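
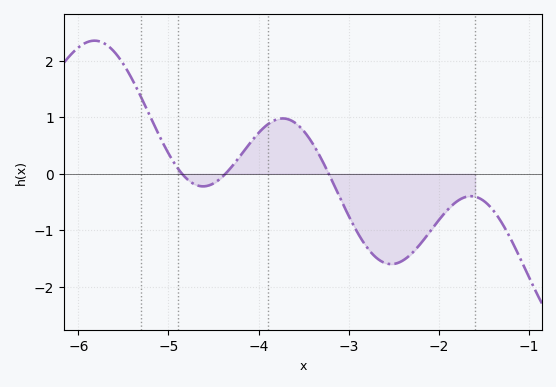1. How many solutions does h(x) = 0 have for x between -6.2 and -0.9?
3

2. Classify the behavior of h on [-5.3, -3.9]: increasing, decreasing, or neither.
neither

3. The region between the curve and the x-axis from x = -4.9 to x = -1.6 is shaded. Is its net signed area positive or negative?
negative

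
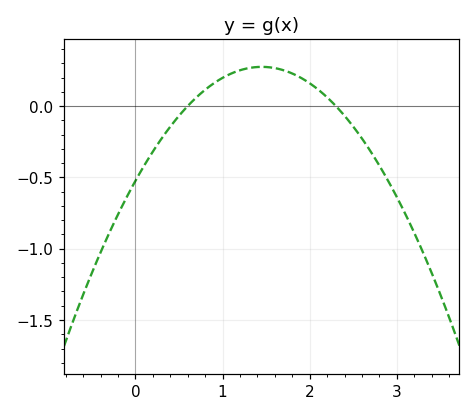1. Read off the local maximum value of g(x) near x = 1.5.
0.275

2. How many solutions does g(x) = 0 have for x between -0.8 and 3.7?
2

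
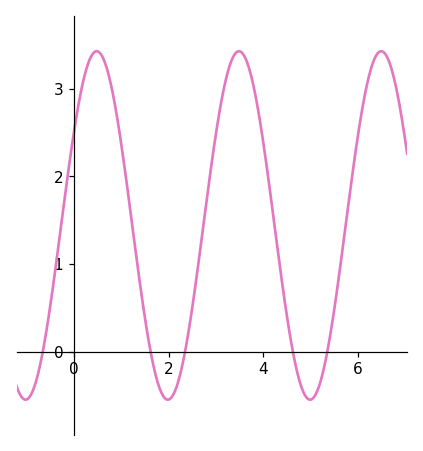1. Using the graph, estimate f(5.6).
0.869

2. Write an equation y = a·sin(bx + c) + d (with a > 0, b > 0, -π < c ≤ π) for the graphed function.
y = 1.99sin(2.09x + 0.572) + 1.44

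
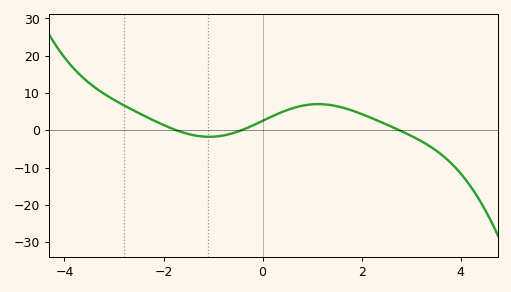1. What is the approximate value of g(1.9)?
4.86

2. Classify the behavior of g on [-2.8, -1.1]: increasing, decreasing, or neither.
decreasing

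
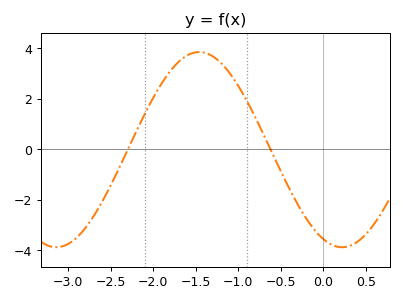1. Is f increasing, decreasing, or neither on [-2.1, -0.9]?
neither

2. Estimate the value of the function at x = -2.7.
-2.64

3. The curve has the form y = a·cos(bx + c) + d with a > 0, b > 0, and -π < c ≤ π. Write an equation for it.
y = 3.87cos(1.87x + 2.73) - 0.01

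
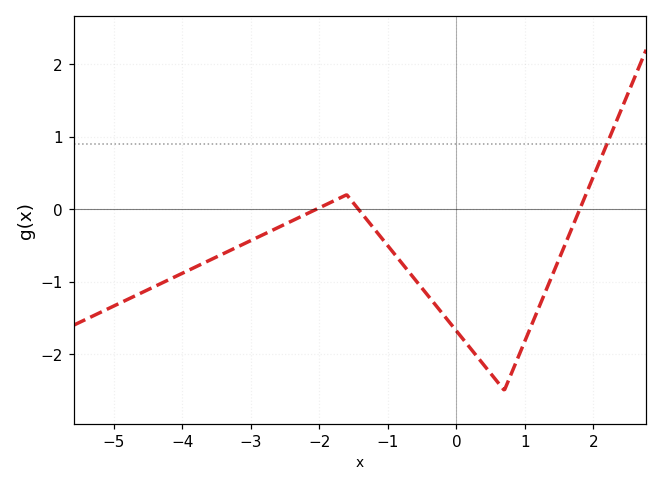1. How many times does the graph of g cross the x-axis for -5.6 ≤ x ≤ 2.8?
3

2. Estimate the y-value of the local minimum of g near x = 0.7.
-2.5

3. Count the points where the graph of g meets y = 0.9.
1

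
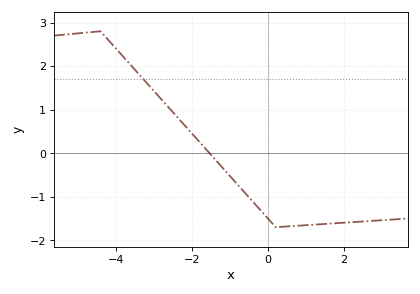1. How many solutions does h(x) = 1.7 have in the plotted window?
1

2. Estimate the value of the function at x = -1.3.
-0.233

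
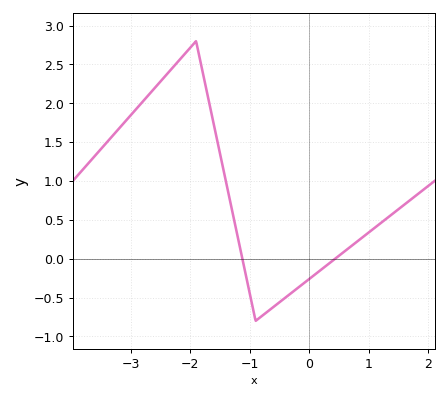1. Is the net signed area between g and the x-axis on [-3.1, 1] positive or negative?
positive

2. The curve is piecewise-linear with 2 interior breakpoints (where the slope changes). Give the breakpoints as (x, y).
(-1.9, 2.8); (-0.9, -0.8)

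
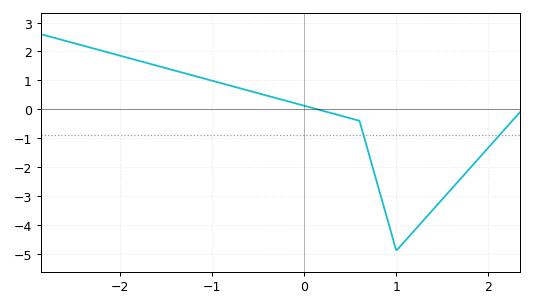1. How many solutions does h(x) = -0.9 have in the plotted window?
2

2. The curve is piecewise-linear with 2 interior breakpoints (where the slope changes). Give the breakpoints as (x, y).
(0.6, -0.4); (1, -4.9)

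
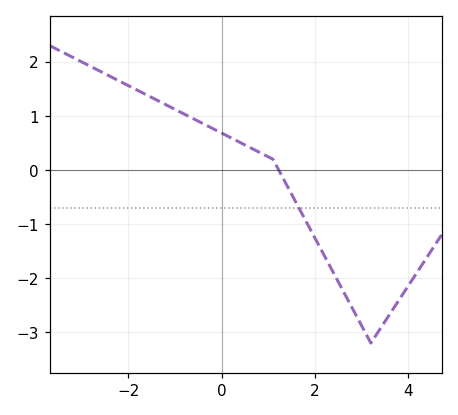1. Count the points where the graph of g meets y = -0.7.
1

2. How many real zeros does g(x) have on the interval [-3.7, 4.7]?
1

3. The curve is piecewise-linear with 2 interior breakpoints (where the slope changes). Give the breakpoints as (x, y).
(1.1, 0.2); (3.2, -3.2)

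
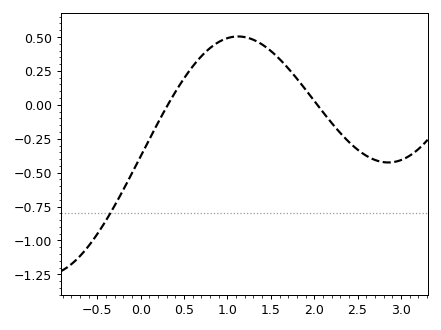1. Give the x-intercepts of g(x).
0.312, 2.04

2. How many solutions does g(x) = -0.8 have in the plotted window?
1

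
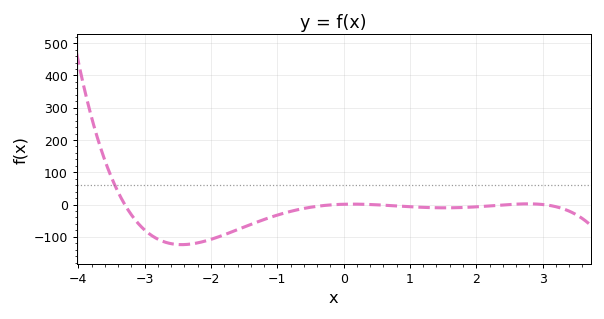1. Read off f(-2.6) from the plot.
-120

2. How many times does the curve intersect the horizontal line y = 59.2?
1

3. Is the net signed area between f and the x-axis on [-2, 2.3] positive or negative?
negative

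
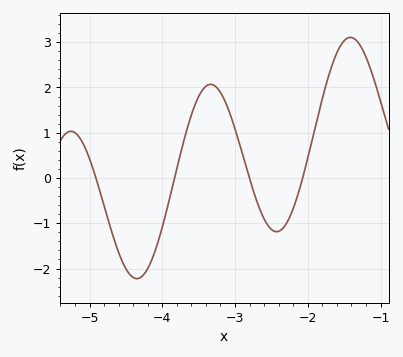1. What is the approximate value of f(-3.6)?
1.4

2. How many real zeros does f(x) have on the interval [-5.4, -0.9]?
4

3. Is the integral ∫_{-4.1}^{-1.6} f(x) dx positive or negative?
positive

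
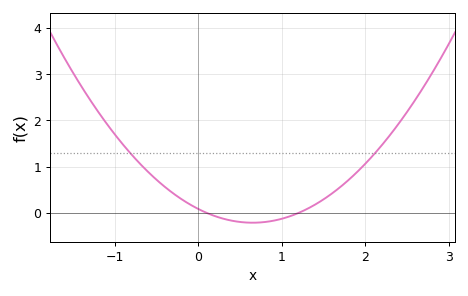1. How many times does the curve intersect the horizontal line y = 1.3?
2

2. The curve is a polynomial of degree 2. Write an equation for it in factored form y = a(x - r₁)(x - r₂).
y = 0.7(x - 0.1)(x - 1.2)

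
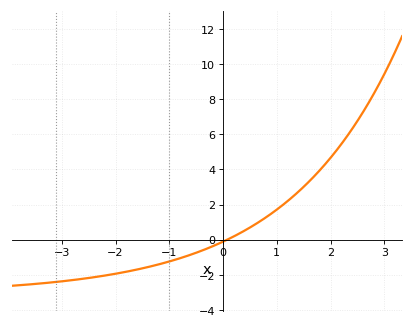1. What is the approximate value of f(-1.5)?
-1.63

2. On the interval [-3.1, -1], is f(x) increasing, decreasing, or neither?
increasing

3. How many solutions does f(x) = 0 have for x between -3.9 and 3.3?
1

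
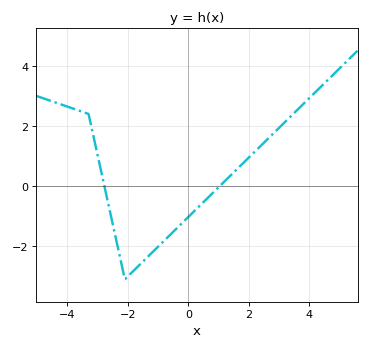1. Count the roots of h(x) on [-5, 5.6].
2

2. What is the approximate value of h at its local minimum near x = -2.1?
-3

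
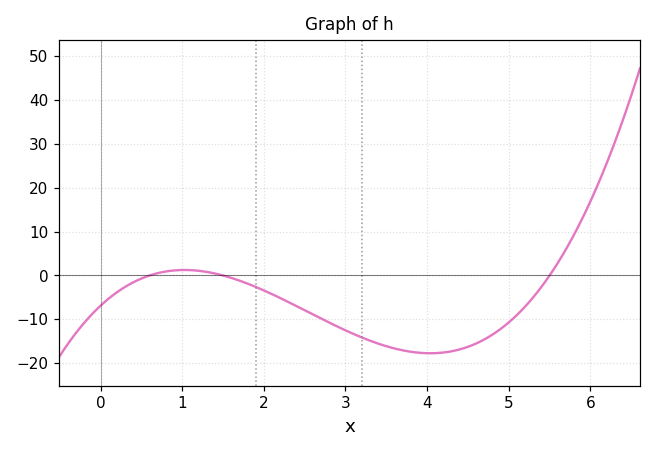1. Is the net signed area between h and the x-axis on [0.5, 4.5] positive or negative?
negative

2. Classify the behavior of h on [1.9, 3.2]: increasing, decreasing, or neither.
decreasing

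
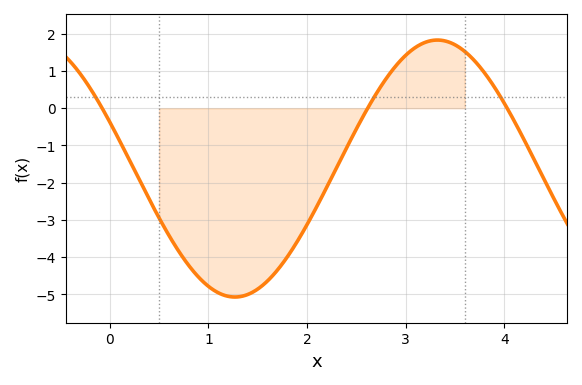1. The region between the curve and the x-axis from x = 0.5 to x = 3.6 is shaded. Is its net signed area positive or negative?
negative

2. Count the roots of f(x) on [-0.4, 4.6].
3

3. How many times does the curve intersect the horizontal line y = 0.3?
3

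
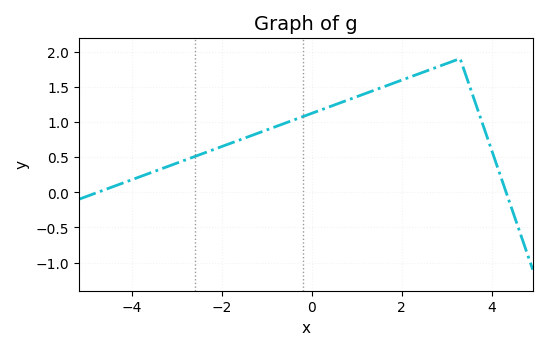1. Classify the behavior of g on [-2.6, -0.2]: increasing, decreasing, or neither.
increasing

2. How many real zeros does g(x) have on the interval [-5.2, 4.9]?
2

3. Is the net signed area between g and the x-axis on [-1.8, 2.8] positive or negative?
positive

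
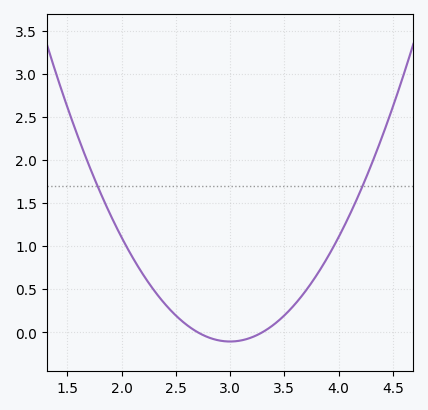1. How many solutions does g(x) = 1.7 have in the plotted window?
2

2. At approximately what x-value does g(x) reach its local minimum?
3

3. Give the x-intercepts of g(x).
2.7, 3.3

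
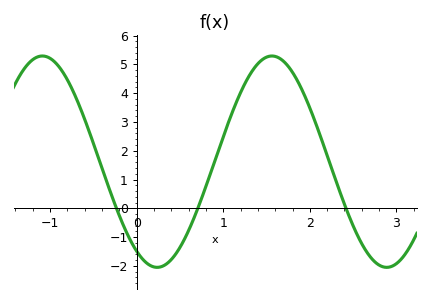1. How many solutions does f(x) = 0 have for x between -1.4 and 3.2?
3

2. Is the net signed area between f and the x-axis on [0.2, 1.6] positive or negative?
positive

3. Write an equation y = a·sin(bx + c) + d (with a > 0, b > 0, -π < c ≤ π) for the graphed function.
y = 3.67sin(2.4x - 2.1) + 1.62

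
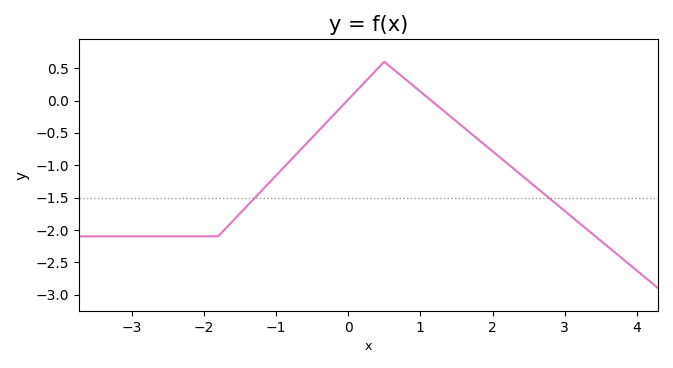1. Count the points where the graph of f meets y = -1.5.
2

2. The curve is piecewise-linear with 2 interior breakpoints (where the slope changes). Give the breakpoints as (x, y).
(-1.8, -2.1); (0.5, 0.6)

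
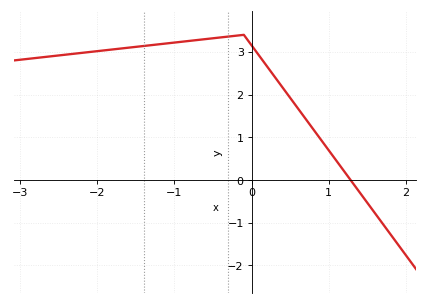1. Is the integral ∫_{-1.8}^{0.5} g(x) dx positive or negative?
positive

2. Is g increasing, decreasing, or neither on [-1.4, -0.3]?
increasing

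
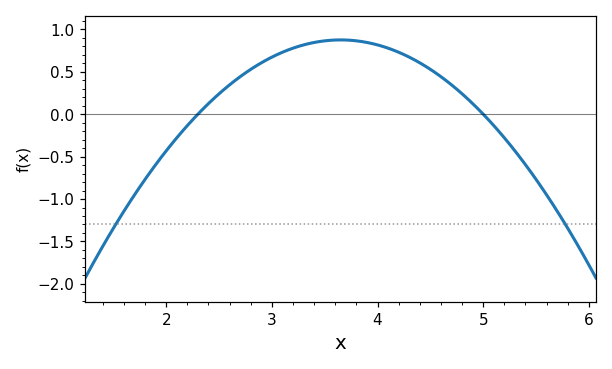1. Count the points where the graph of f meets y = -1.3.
2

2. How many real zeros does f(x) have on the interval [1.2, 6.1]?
2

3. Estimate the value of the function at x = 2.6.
0.346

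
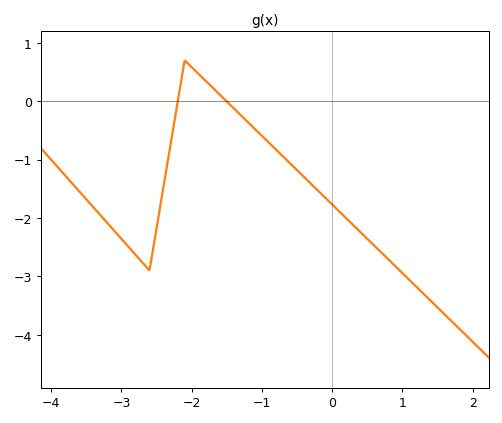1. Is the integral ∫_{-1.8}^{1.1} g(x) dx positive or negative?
negative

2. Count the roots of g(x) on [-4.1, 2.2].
2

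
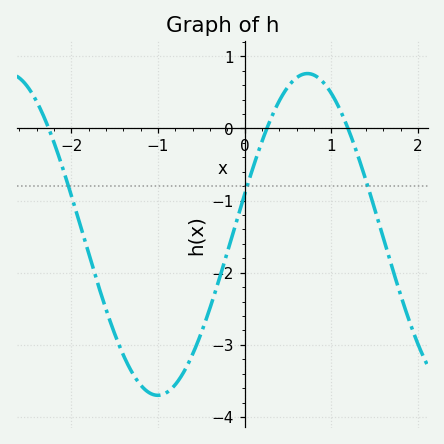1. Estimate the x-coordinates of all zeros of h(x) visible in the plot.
-2.26, 0.258, 1.19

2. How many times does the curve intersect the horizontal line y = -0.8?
3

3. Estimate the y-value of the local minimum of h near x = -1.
-3.7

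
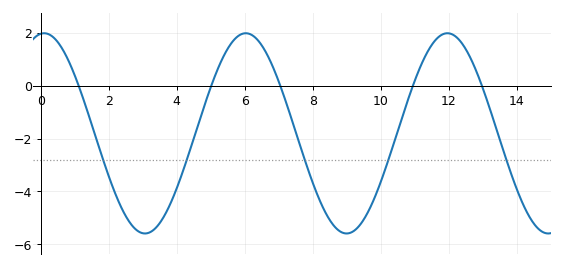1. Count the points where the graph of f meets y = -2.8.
5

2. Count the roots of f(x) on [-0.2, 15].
5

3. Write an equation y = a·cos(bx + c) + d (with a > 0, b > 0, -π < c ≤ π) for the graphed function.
y = 3.79cos(1.1x - 0.11) - 1.8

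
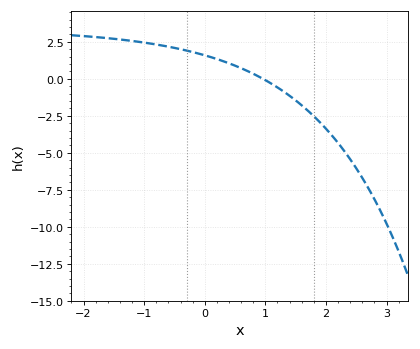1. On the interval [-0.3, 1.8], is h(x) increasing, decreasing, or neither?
decreasing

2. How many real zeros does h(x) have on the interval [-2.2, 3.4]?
1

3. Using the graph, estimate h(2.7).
-7.4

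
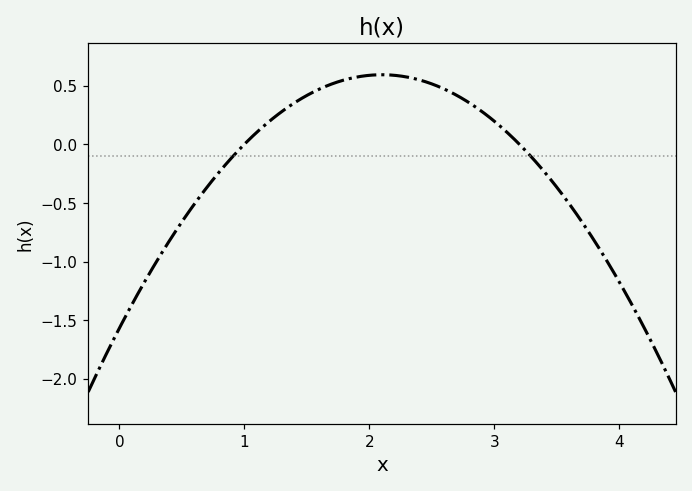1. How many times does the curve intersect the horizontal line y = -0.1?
2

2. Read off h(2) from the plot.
0.6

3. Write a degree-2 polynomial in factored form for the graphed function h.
y = -0.49(x - 1)(x - 3.2)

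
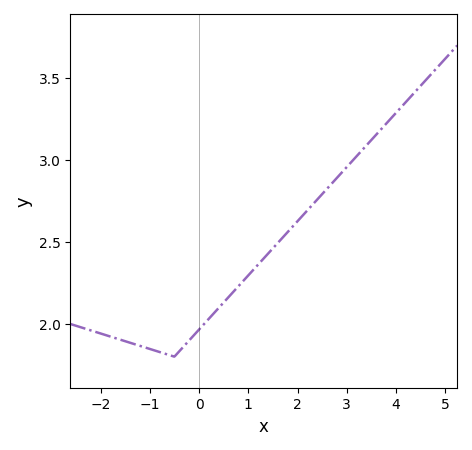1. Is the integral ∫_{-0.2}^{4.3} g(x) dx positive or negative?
positive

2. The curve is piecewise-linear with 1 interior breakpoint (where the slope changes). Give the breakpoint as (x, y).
(-0.5, 1.8)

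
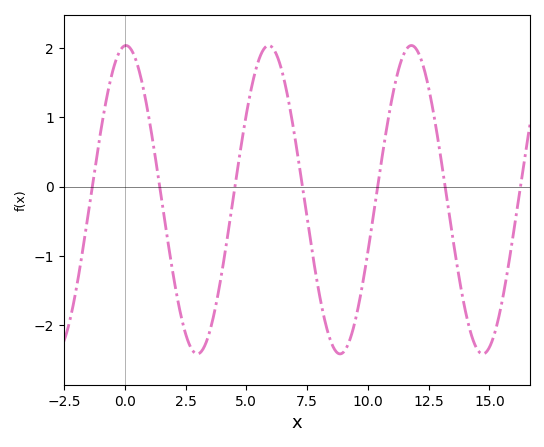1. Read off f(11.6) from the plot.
2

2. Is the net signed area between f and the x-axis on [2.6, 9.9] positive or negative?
negative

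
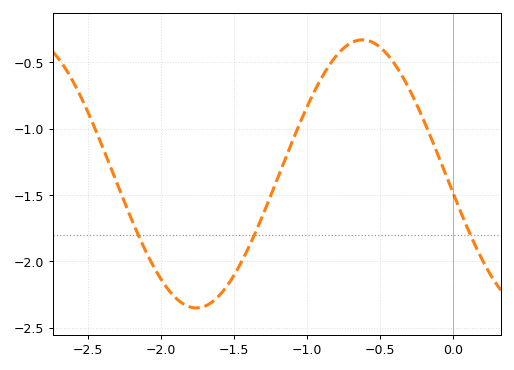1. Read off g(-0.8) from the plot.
-0.45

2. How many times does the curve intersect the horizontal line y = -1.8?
3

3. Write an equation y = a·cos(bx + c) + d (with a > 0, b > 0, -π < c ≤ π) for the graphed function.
y = 1.01cos(2.8x + 1.7) - 1.34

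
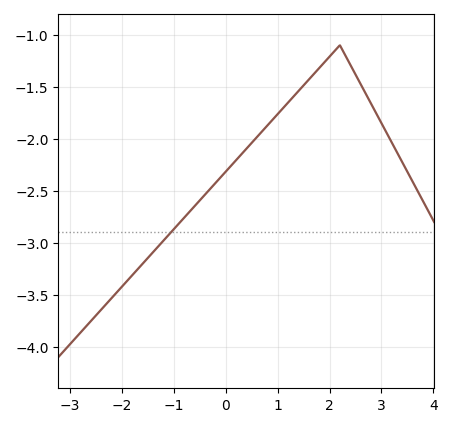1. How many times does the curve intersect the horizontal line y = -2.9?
1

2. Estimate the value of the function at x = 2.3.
-1.2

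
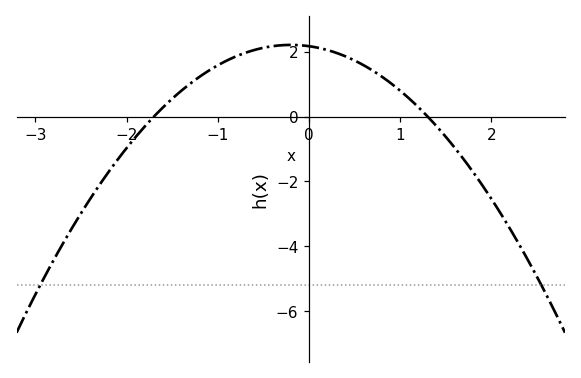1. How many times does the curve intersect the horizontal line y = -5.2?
2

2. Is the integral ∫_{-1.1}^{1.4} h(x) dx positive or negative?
positive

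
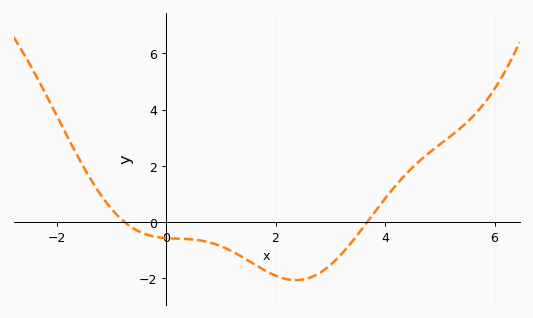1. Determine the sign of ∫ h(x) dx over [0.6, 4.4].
negative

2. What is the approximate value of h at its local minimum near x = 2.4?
-2.08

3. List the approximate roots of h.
-0.761, 3.68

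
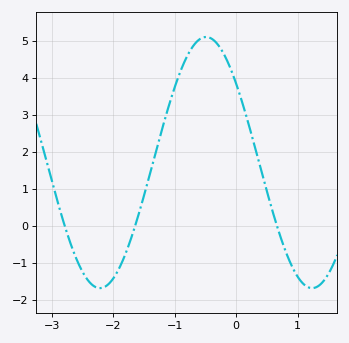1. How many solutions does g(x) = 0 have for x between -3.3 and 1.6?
3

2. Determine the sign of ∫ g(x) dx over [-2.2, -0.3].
positive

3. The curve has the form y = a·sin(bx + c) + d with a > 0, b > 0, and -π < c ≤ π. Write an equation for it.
y = 3.39sin(1.82x + 2.46) + 1.71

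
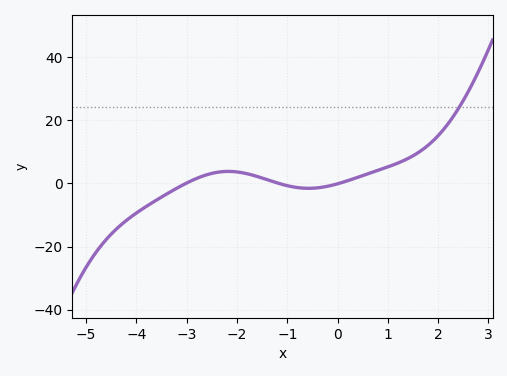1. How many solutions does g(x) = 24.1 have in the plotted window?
1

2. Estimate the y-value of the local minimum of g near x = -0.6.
-1.55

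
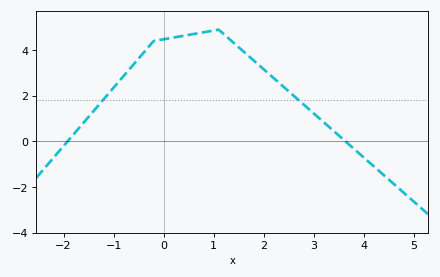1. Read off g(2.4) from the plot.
2.4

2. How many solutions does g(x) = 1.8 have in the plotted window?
2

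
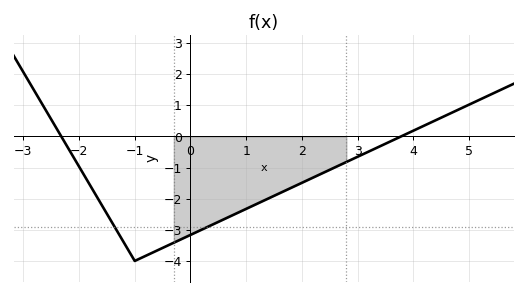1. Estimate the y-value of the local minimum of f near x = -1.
-4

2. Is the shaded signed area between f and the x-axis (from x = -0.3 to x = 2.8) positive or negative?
negative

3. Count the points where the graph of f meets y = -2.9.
2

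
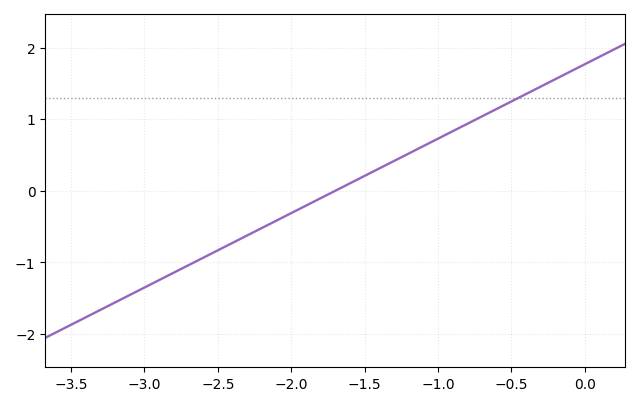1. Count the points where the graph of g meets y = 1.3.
1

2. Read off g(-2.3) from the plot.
-0.624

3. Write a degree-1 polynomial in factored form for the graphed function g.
y = 1.04(x + 1.7)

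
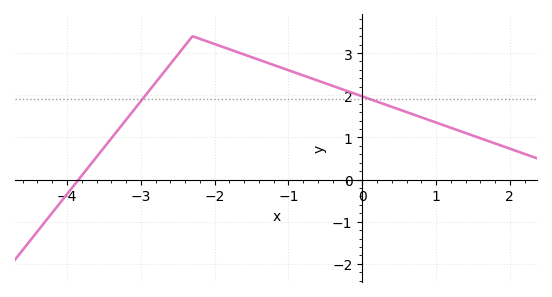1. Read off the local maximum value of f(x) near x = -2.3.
3.4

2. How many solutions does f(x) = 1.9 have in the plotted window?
2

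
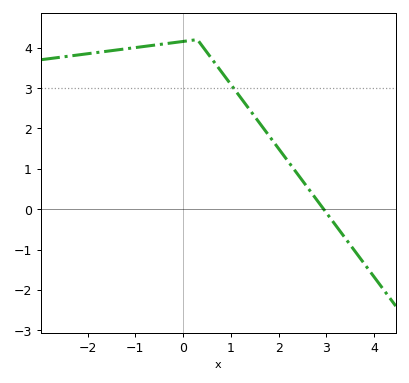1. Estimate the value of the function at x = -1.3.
4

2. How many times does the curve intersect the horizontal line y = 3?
1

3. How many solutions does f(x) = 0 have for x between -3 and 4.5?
1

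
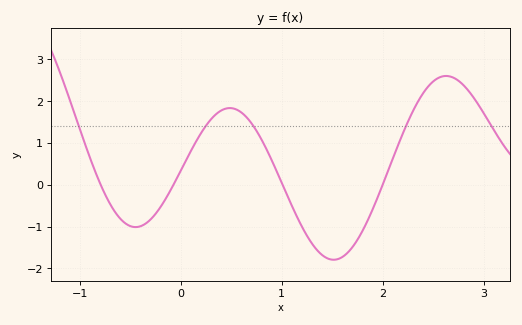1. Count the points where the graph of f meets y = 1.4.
5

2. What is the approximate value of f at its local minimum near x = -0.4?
-1.01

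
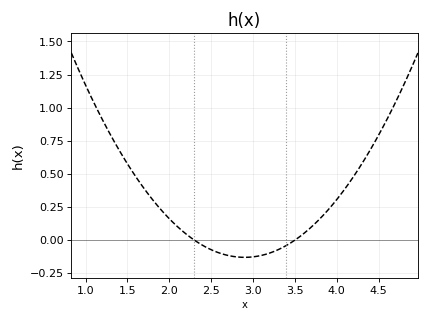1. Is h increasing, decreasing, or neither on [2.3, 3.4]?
neither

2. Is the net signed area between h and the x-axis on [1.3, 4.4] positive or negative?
positive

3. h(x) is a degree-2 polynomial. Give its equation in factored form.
y = 0.36(x - 2.3)(x - 3.5)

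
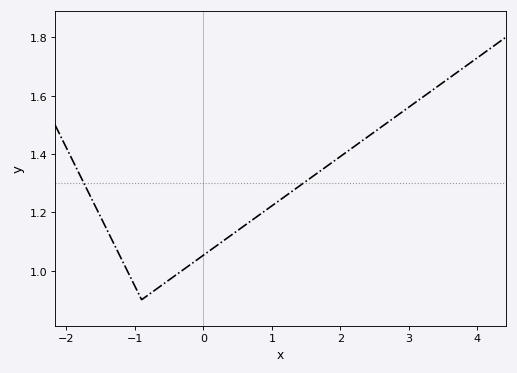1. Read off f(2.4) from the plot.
1.46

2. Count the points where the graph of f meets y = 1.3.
2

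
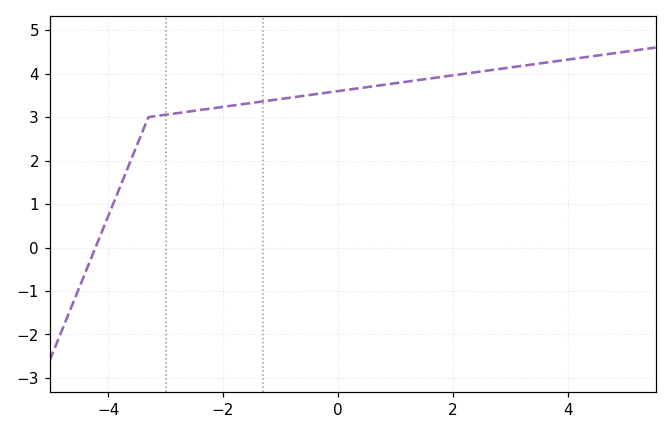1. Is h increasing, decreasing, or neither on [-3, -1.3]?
increasing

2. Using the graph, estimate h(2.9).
4.12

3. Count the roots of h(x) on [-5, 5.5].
1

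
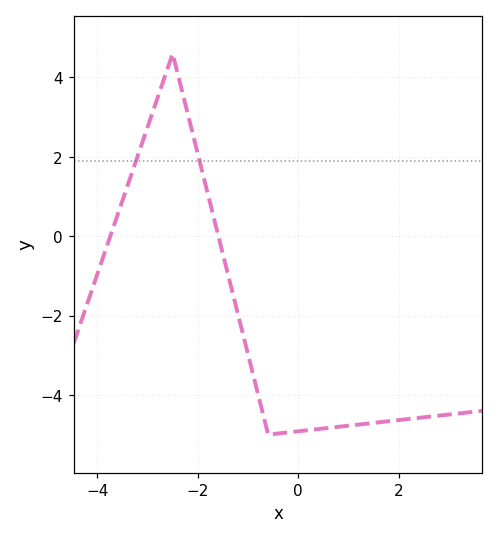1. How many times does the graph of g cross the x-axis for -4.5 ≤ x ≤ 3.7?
2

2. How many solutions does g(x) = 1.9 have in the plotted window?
2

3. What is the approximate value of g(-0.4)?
-4.97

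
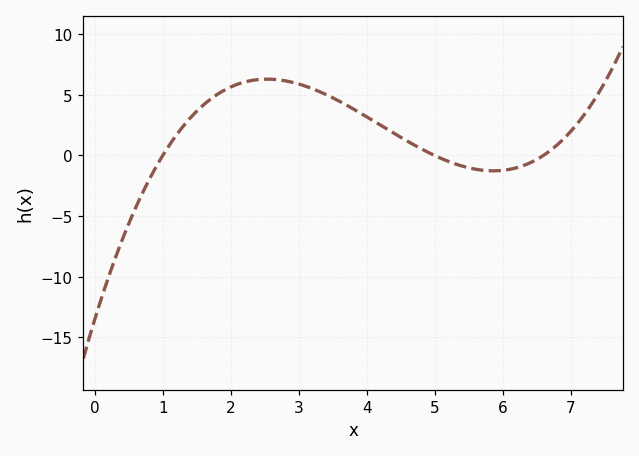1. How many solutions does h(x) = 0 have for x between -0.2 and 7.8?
3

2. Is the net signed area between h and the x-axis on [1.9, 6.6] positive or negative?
positive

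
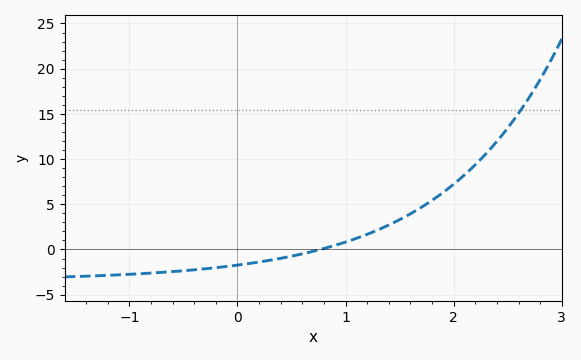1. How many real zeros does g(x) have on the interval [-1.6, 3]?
1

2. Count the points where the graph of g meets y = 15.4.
1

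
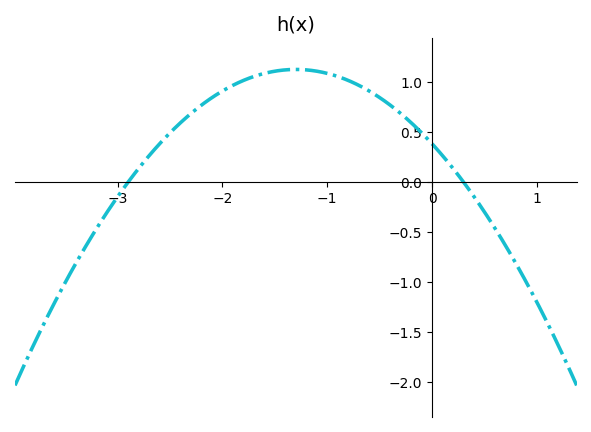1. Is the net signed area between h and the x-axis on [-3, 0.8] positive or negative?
positive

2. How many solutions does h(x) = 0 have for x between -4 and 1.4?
2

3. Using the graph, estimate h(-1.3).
1.15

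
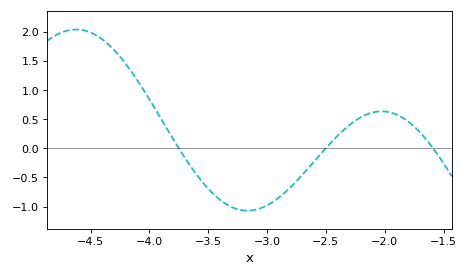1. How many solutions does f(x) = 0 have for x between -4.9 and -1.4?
3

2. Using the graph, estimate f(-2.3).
0.4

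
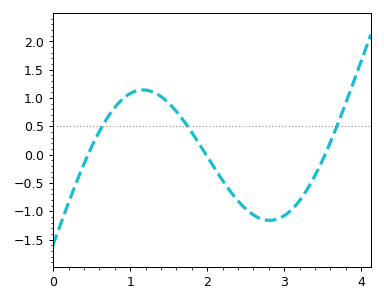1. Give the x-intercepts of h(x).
0.451, 1.98, 3.53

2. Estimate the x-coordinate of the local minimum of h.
2.81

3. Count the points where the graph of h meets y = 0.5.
3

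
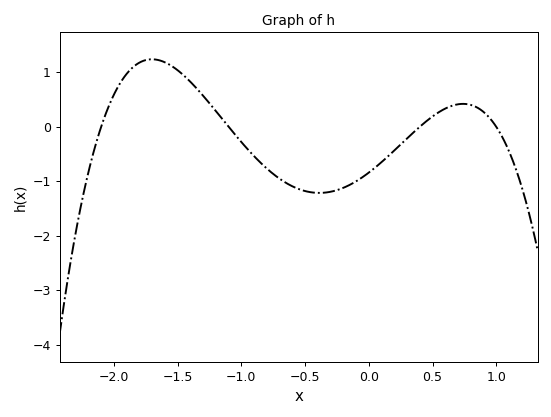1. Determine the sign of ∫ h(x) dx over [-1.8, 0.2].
negative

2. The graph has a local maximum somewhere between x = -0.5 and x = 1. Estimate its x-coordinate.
0.739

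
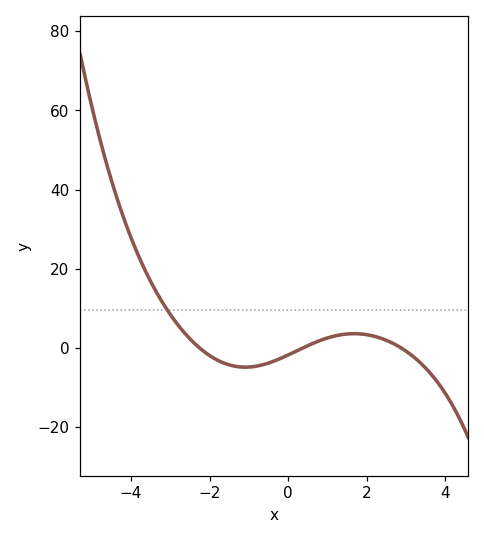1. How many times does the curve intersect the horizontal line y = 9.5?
1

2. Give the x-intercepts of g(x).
-2.2, 0.4, 2.8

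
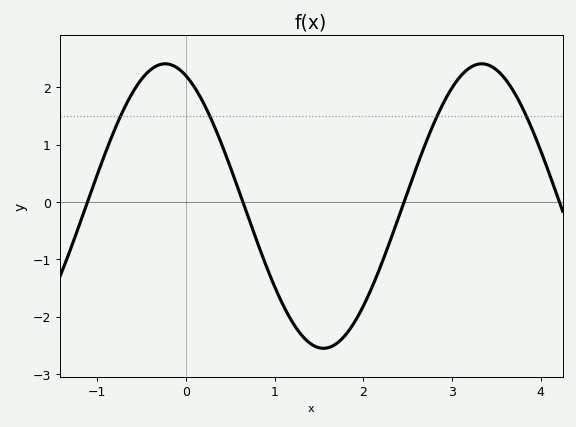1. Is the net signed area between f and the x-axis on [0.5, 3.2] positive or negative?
negative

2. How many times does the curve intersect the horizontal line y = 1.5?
4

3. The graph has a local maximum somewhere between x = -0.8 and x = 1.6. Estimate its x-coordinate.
-0.233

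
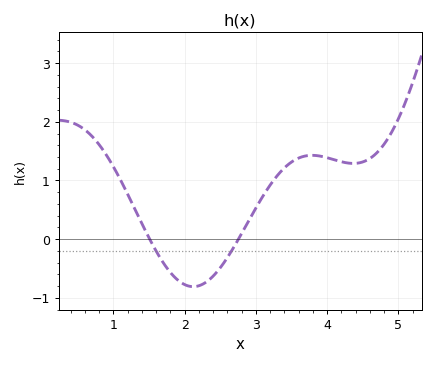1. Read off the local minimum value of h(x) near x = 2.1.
-0.81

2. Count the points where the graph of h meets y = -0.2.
2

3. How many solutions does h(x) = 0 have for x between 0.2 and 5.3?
2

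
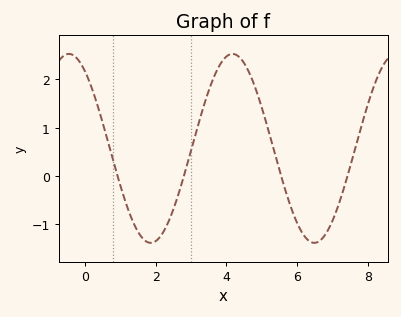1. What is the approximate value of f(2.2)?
-1.18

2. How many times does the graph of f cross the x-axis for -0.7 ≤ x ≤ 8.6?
4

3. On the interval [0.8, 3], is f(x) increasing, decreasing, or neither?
neither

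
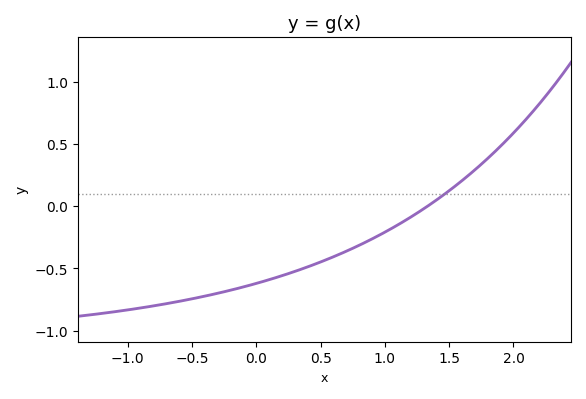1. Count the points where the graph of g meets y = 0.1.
1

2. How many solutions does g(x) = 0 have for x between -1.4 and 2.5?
1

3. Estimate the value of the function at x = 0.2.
-0.55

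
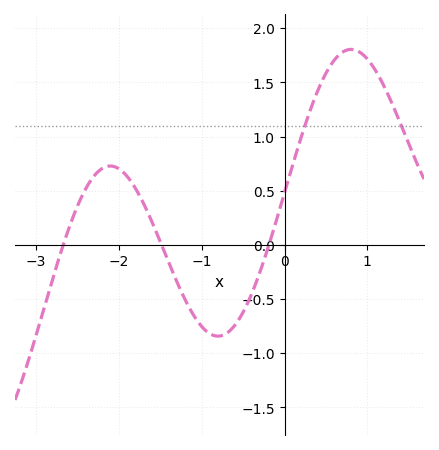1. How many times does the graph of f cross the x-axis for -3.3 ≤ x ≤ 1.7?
3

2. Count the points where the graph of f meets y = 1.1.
2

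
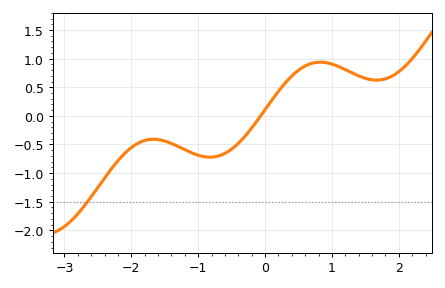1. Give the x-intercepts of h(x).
-0.066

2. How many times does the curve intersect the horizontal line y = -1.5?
1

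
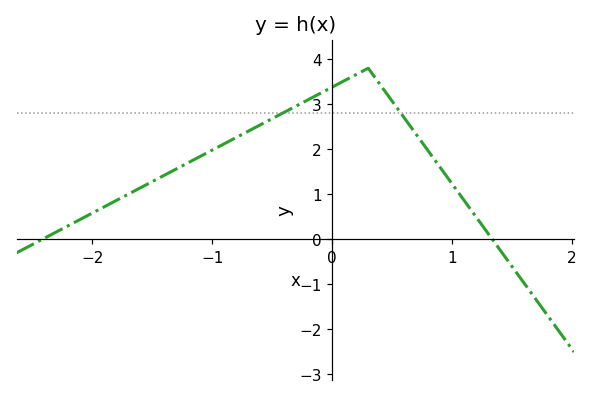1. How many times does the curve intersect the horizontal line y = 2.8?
2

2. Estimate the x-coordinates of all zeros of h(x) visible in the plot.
-2.4, 1.3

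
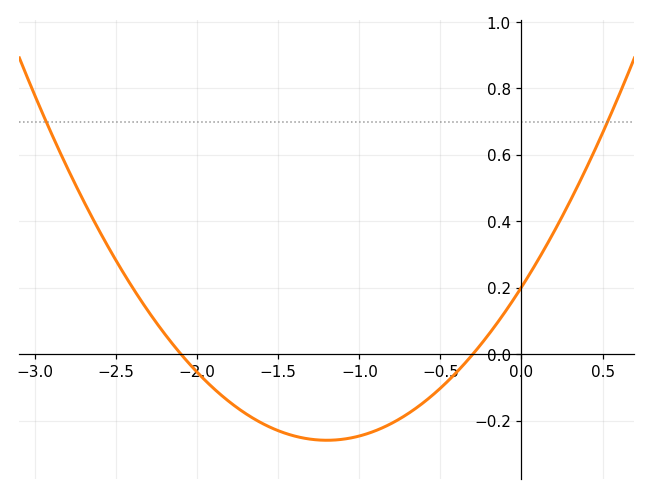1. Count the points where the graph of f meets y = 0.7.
2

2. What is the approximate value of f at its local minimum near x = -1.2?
-0.26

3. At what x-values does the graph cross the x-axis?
-2.1, -0.3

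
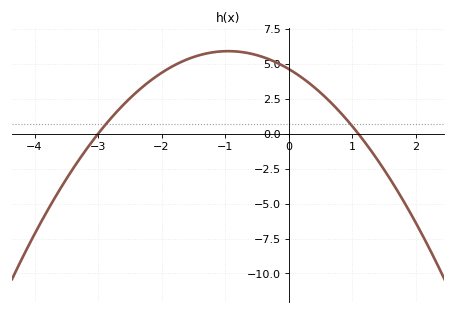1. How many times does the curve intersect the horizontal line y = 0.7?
2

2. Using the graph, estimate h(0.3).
3.8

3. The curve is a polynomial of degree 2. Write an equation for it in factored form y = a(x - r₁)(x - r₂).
y = -1.41(x + 3)(x - 1.1)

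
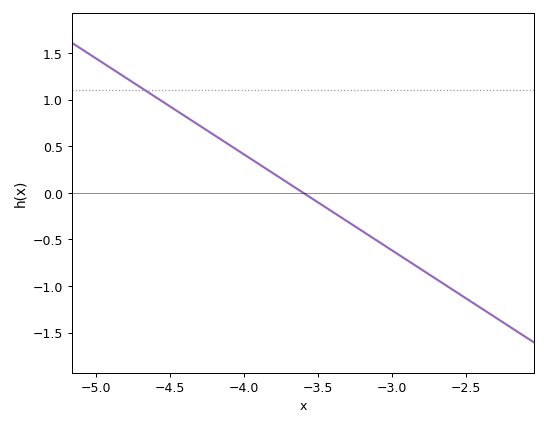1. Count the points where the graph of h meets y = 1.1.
1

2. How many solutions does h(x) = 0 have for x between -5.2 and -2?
1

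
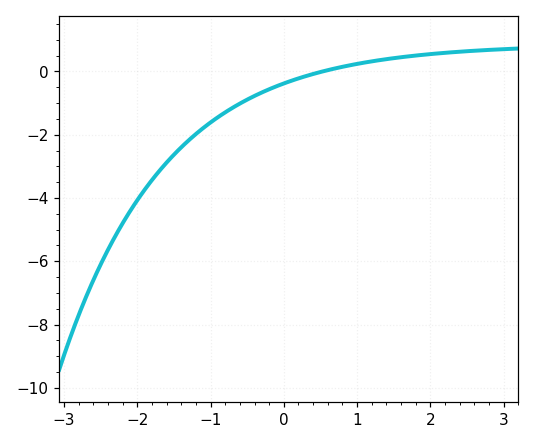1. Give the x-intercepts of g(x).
0.53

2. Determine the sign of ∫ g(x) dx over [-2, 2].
negative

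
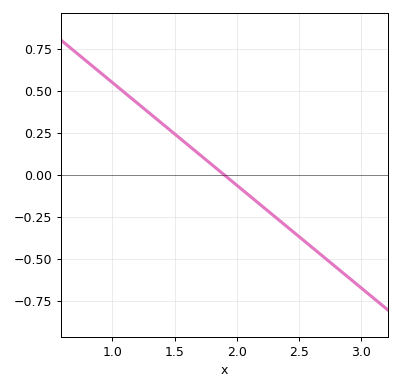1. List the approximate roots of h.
1.9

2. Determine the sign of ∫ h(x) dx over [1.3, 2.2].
positive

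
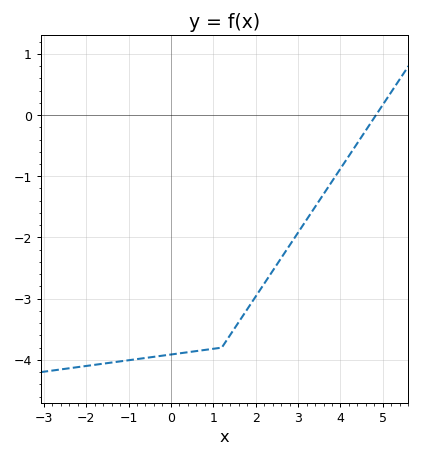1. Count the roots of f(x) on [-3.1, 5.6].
1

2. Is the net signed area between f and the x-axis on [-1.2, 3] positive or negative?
negative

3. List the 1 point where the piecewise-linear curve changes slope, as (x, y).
(1.2, -3.8)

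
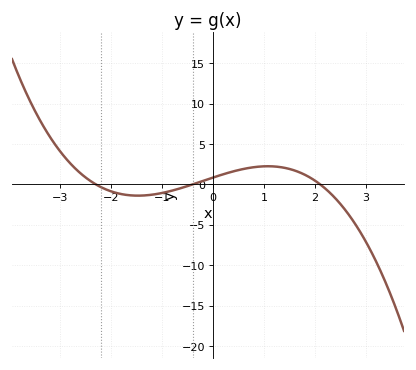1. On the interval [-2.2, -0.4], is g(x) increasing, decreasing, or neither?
neither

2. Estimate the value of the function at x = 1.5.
1.91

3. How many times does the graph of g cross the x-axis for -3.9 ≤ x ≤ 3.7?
3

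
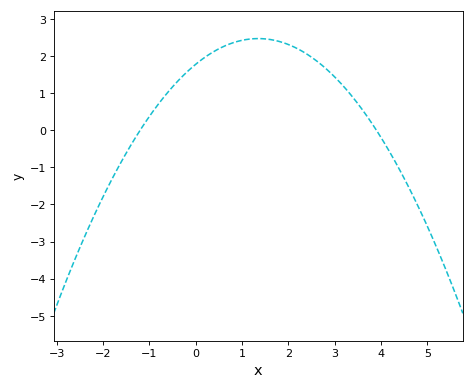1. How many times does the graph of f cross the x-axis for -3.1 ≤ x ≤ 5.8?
2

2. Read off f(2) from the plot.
2.3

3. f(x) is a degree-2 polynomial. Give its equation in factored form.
y = -0.38(x + 1.2)(x - 3.9)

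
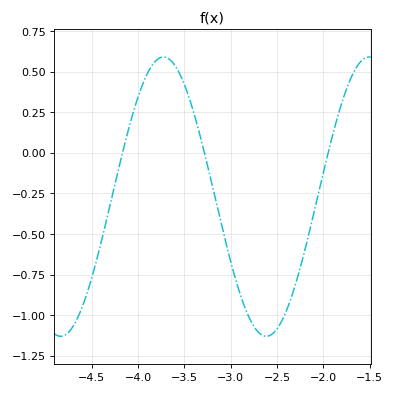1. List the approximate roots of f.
-4.15, -3.3, -1.95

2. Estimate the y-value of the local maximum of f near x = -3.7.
0.58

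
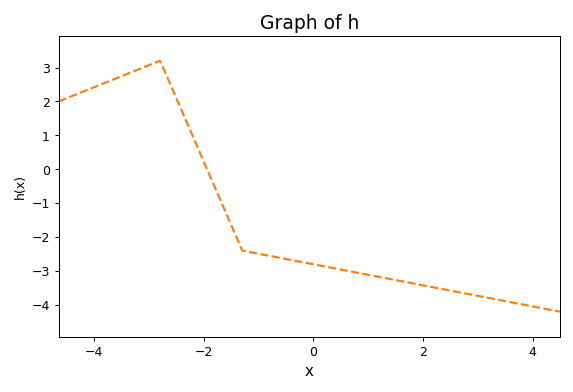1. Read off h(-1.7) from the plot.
-0.9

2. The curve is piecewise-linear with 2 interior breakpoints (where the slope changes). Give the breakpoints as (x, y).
(-2.8, 3.2); (-1.3, -2.4)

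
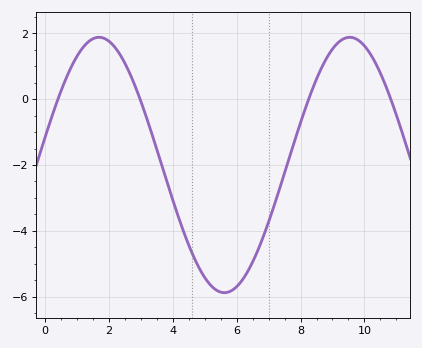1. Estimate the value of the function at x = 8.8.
1.22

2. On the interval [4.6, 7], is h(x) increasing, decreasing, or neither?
neither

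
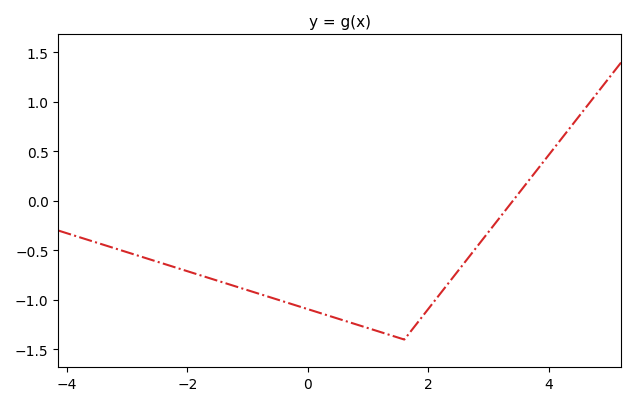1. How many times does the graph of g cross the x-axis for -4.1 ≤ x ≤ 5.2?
1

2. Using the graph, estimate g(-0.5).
-0.998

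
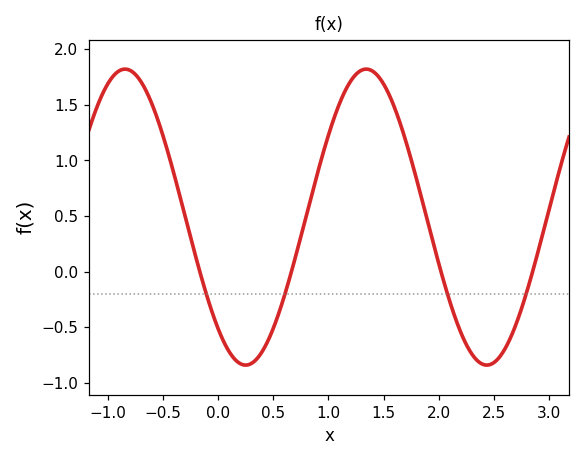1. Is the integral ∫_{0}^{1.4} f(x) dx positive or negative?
positive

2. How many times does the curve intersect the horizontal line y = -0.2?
4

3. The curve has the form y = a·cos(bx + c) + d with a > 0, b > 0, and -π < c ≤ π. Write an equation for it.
y = 1.33cos(2.87x + 2.43) + 0.49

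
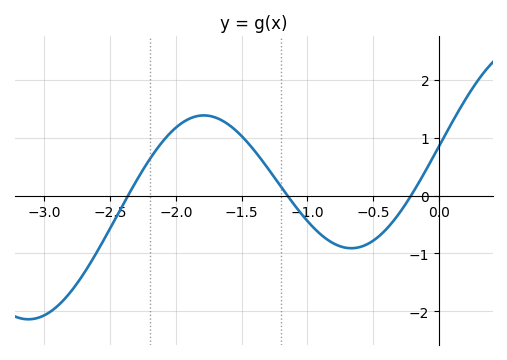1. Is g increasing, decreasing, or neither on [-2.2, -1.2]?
neither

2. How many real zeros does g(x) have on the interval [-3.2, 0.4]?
3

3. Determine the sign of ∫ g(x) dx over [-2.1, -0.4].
positive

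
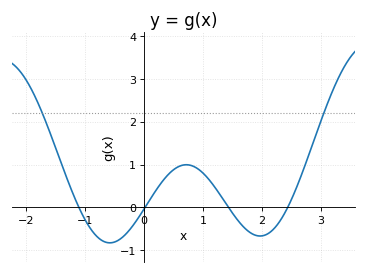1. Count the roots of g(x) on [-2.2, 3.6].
4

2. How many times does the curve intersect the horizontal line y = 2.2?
2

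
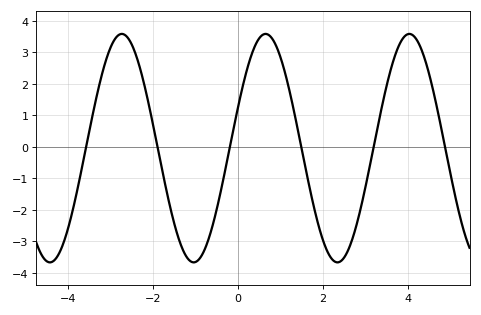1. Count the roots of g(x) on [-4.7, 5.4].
6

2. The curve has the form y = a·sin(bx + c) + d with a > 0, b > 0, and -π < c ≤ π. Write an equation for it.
y = 3.63sin(1.9x + 0.36) - 0.04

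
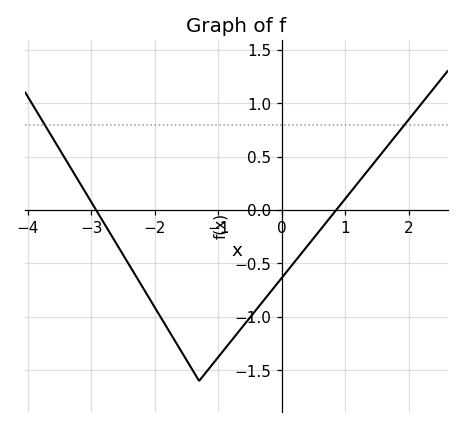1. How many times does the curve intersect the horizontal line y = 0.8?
2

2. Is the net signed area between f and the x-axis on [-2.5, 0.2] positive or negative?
negative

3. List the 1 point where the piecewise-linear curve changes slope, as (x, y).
(-1.3, -1.6)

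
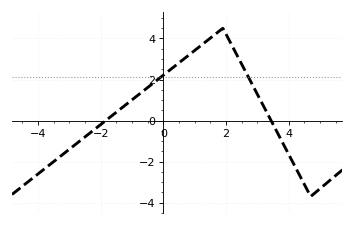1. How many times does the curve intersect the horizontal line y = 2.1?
2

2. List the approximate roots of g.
-1.84, 3.44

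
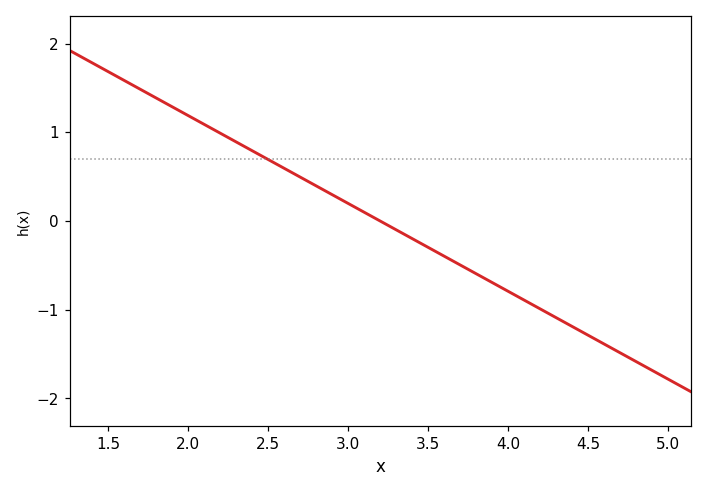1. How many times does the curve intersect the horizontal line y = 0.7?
1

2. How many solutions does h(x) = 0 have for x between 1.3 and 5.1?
1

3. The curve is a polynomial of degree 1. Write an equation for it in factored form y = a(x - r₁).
y = -0.99(x - 3.2)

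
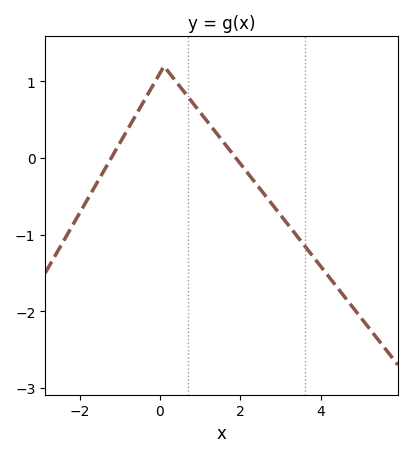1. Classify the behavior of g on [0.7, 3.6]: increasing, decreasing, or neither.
decreasing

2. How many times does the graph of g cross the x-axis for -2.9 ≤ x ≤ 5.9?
2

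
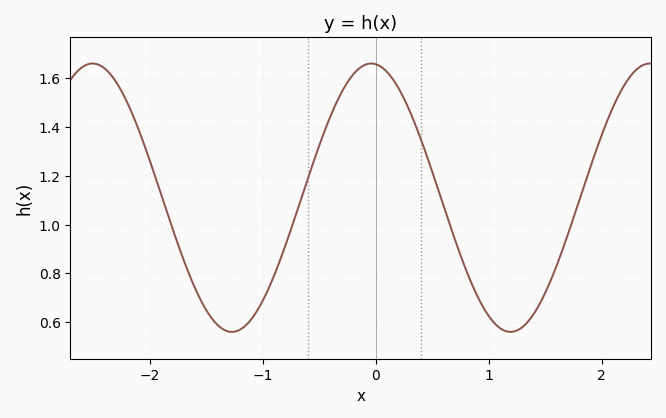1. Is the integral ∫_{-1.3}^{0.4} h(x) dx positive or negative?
positive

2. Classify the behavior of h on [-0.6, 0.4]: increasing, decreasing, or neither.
neither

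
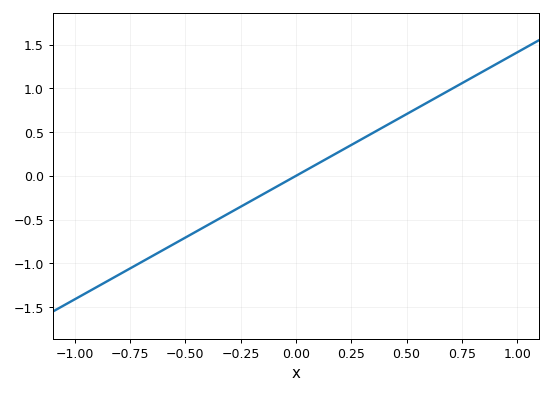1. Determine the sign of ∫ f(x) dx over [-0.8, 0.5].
negative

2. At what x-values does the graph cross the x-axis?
0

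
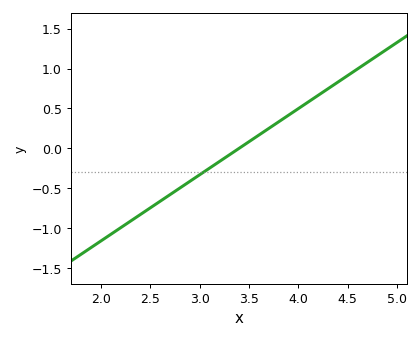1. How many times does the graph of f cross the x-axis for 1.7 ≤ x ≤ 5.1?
1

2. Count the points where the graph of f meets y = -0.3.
1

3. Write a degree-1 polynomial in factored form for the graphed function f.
y = 0.83(x - 3.4)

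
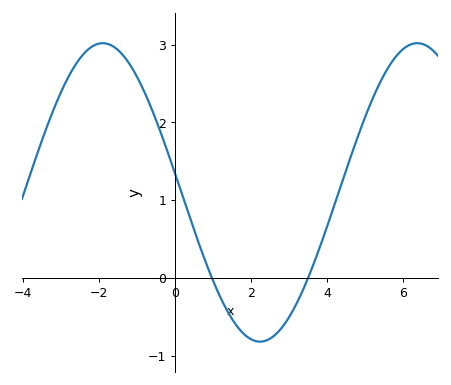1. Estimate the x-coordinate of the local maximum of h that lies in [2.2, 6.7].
6.4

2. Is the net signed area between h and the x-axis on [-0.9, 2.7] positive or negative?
positive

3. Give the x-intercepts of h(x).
1, 3.6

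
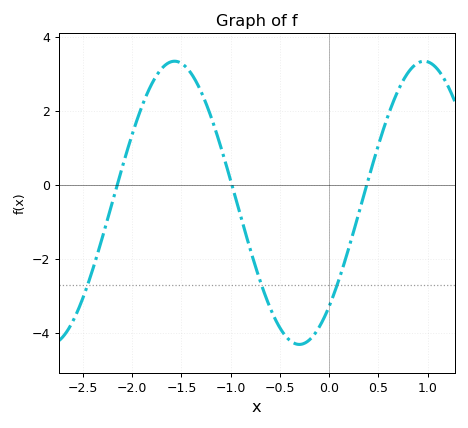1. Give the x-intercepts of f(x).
-2.2, -1, 0.4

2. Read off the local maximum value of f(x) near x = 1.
3.4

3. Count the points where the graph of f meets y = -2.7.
3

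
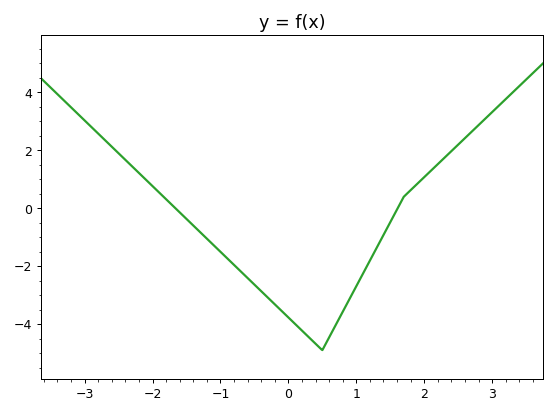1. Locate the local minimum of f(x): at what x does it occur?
0.5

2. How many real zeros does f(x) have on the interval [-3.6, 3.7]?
2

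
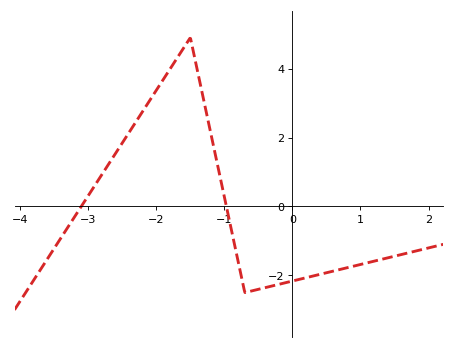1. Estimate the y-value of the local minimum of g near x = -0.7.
-2.4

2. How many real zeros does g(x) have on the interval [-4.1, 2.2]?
2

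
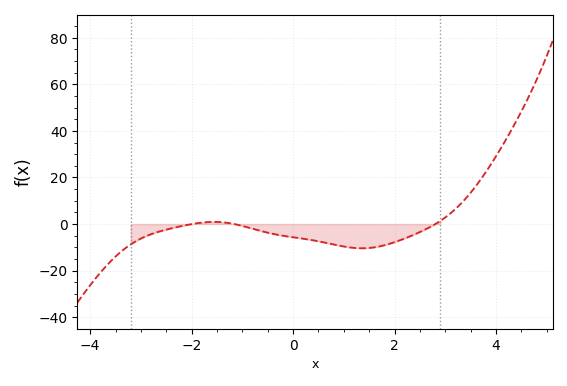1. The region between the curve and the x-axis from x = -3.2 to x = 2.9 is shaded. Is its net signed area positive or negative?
negative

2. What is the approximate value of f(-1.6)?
0.94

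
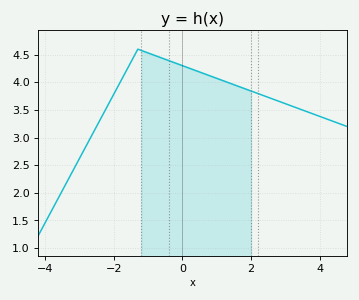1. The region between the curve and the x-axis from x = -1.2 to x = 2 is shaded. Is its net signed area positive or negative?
positive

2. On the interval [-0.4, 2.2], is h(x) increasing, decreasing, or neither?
decreasing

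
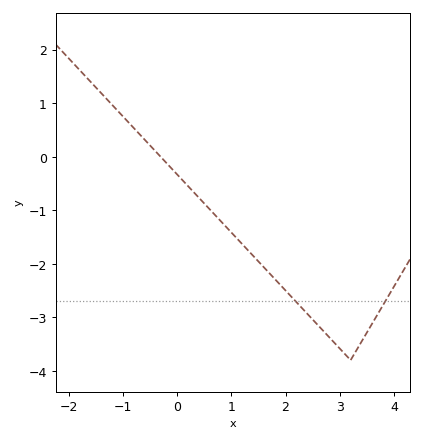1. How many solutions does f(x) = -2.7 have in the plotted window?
2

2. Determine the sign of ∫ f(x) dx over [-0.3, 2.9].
negative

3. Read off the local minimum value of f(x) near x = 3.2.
-3.8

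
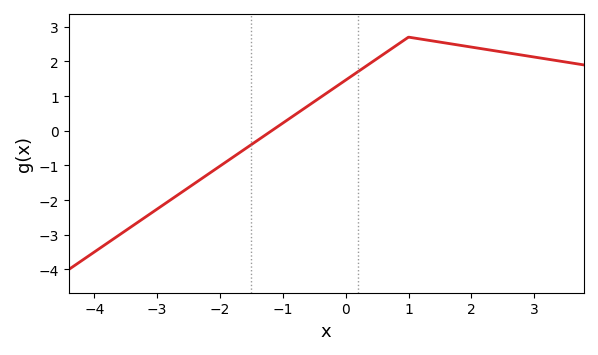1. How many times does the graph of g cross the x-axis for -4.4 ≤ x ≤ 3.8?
1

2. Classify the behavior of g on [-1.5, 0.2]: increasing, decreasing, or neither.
increasing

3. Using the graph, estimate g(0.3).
1.8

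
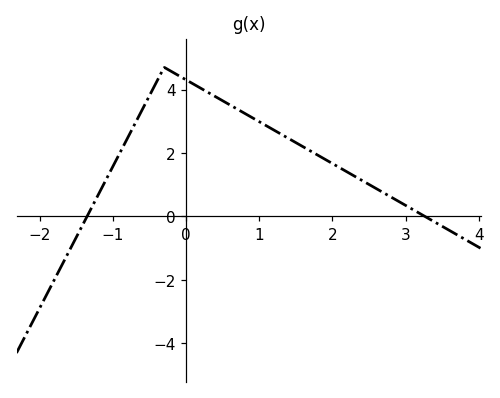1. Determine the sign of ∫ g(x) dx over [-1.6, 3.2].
positive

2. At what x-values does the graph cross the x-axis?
-1.4, 3.3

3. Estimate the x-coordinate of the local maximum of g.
-0.3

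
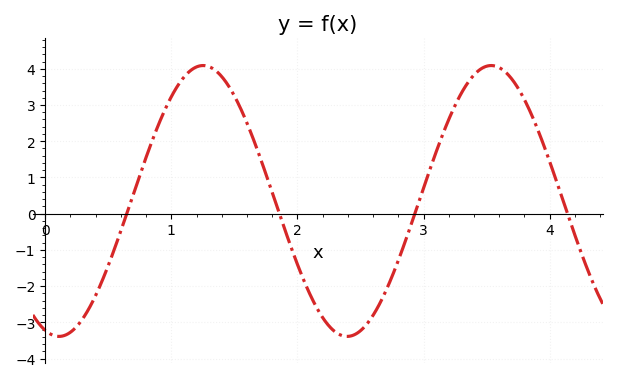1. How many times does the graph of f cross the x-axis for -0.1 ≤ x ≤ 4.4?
4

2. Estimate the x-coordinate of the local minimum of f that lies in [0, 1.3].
0.11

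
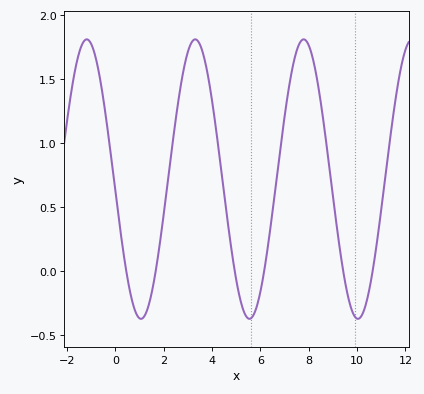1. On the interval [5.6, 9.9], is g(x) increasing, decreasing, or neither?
neither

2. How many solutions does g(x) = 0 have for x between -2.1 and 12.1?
6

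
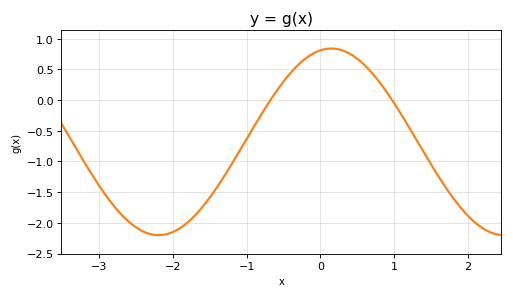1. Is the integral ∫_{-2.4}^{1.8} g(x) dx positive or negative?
negative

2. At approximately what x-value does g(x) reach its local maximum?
0.149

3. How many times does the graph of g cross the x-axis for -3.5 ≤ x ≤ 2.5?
2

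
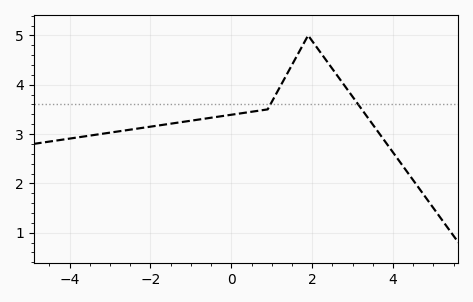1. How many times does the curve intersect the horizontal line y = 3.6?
2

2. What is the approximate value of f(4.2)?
2.4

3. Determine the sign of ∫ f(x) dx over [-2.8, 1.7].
positive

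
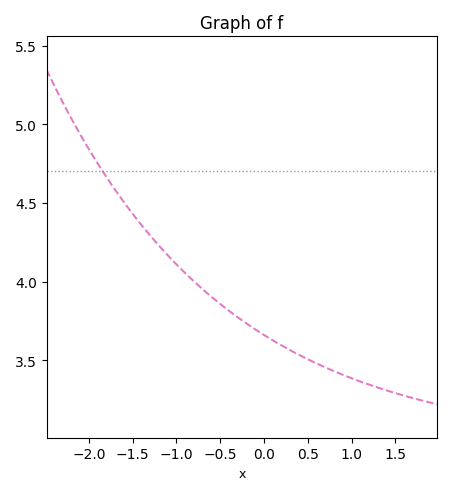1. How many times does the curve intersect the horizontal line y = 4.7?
1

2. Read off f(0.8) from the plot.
3.43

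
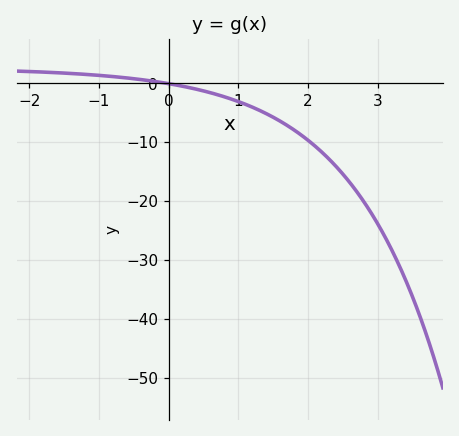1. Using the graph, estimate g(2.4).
-14.1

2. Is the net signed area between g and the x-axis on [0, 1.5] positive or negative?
negative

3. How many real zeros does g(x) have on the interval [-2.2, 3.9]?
1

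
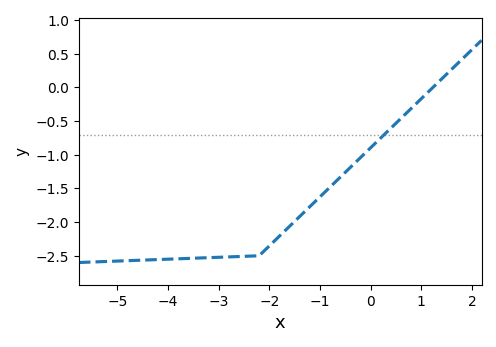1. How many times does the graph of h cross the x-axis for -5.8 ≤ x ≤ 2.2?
1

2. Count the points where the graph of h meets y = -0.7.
1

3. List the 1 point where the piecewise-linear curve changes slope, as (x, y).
(-2.2, -2.5)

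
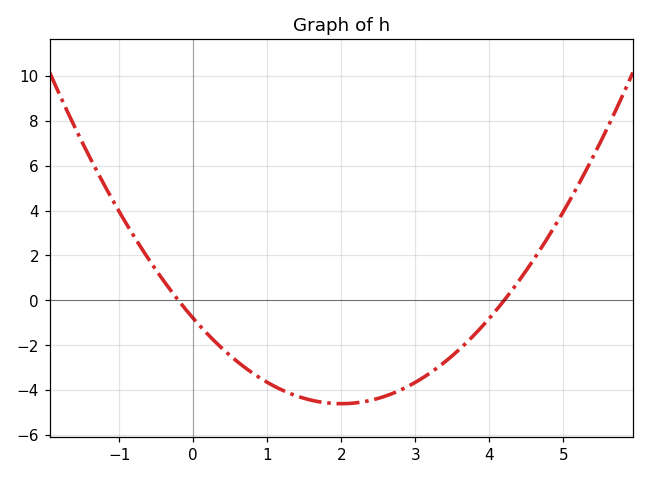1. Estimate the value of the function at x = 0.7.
-2.99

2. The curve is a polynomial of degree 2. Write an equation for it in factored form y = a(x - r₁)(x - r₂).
y = 0.95(x + 0.2)(x - 4.2)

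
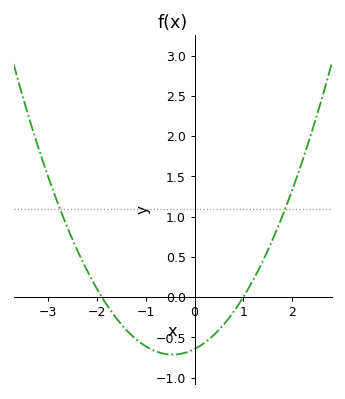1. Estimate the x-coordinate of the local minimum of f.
-0.4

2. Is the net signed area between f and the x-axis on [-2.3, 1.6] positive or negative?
negative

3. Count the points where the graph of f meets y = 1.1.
2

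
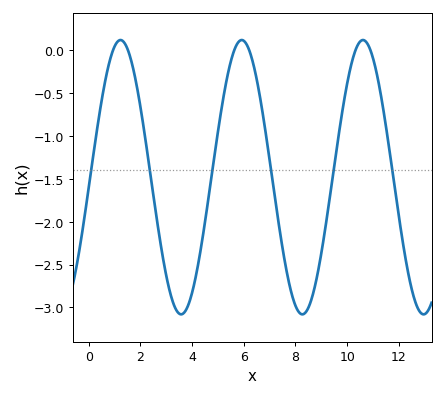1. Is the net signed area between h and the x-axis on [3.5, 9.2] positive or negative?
negative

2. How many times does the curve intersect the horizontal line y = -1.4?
6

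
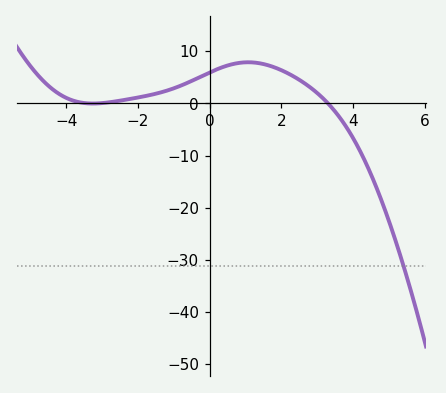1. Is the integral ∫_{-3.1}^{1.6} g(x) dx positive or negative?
positive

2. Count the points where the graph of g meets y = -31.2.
1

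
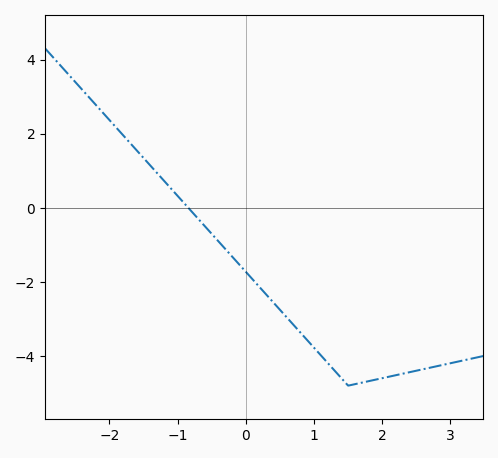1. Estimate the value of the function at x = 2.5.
-4.4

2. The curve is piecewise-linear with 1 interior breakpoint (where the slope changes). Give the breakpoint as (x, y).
(1.5, -4.8)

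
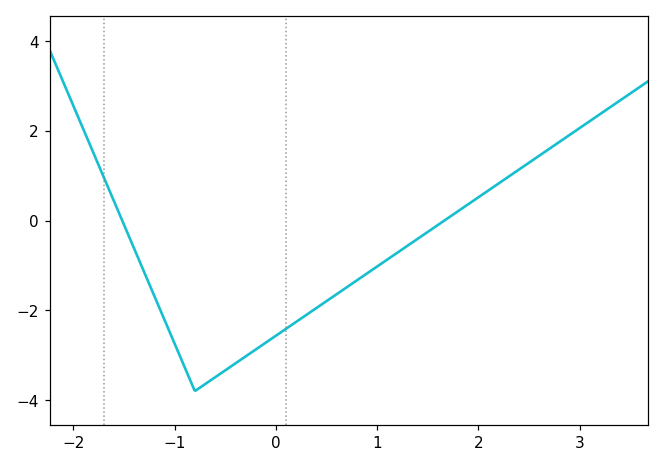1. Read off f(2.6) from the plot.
1.44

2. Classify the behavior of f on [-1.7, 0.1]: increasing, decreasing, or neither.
neither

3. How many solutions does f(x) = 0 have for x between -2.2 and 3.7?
2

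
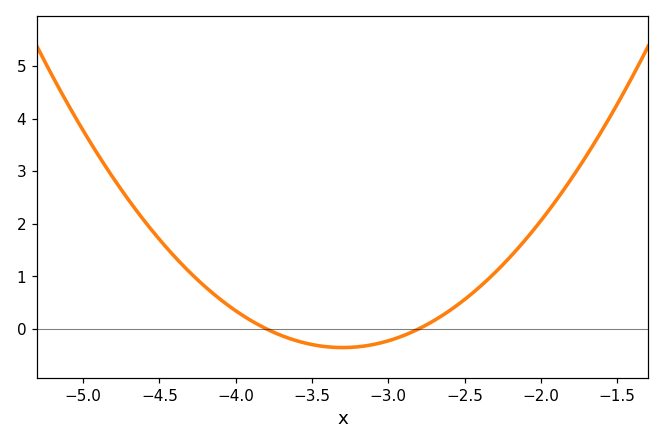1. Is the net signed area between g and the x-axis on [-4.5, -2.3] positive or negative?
positive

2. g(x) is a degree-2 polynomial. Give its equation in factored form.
y = 1.43(x + 3.8)(x + 2.8)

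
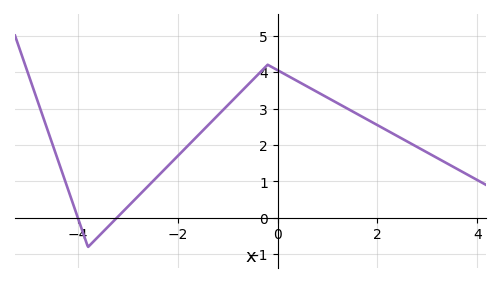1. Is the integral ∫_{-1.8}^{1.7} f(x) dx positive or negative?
positive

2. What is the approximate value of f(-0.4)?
3.92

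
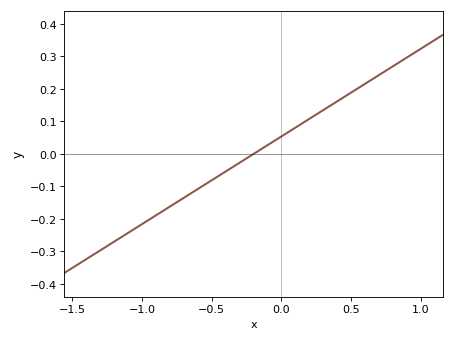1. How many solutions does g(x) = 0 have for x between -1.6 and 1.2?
1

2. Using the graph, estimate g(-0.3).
-0.03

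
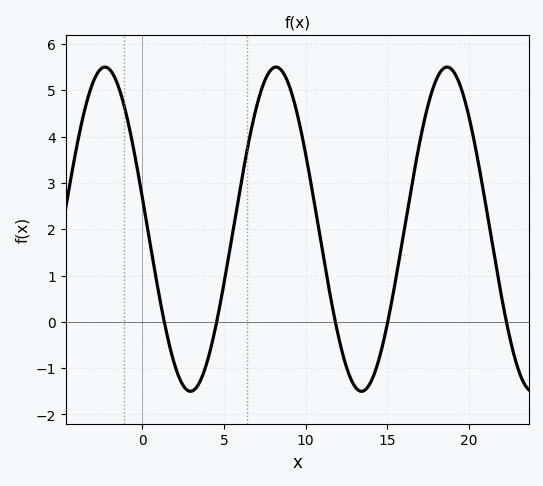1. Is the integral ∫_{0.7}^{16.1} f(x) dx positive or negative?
positive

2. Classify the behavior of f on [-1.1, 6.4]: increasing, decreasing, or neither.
neither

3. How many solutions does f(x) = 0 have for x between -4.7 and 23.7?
5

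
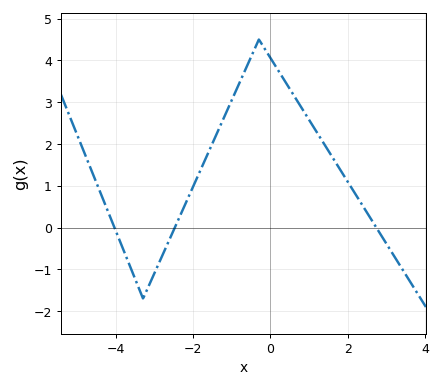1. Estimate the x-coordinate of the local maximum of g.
-0.2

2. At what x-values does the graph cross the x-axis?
-4, -2.4, 2.8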